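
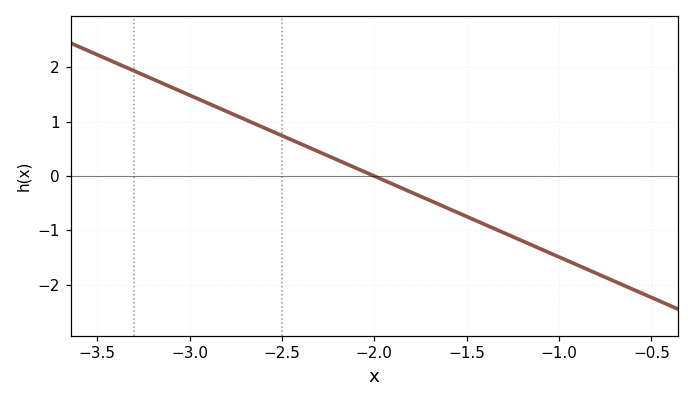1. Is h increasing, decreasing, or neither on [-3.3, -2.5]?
decreasing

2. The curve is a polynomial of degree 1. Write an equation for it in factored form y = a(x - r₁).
y = -1.49(x + 2)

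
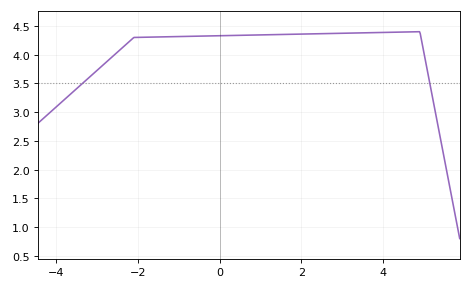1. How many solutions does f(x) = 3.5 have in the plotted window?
2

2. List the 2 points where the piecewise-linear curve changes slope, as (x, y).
(-2.1, 4.3); (4.9, 4.4)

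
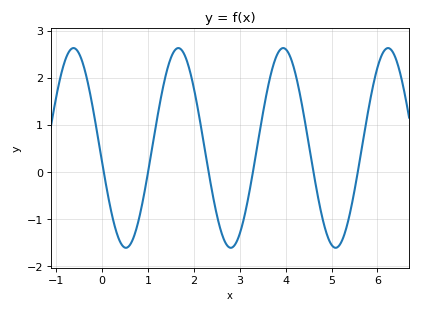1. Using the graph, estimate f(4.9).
-1.3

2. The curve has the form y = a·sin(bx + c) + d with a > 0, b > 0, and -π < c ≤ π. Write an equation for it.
y = 2.12sin(2.8x - 3) + 0.51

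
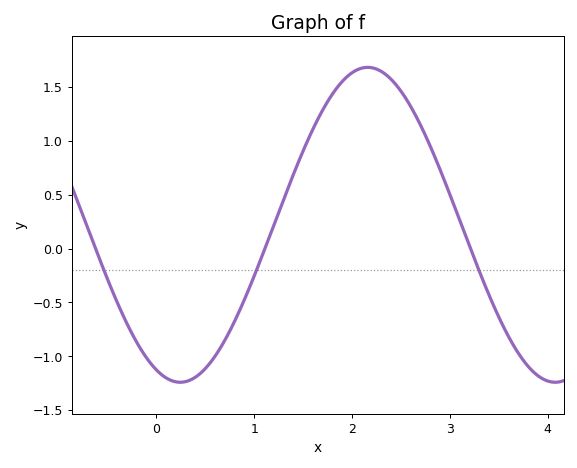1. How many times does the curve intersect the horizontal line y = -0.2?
3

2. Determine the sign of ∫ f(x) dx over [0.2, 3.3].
positive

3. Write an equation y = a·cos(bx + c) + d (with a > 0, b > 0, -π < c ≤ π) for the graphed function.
y = 1.46cos(1.6x + 2.7) + 0.22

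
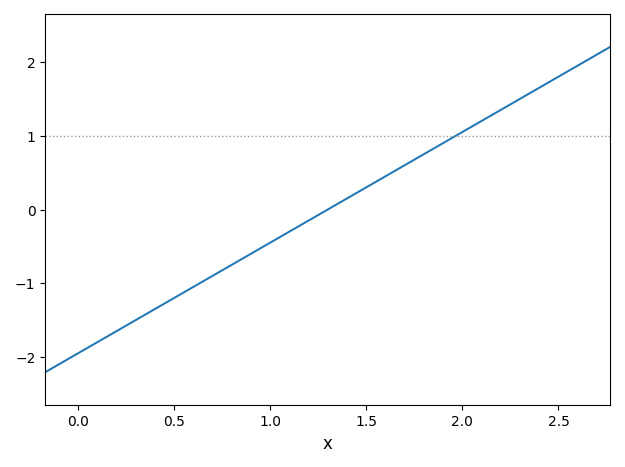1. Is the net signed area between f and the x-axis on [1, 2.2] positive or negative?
positive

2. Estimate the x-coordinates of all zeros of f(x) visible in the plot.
1.3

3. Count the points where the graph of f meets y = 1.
1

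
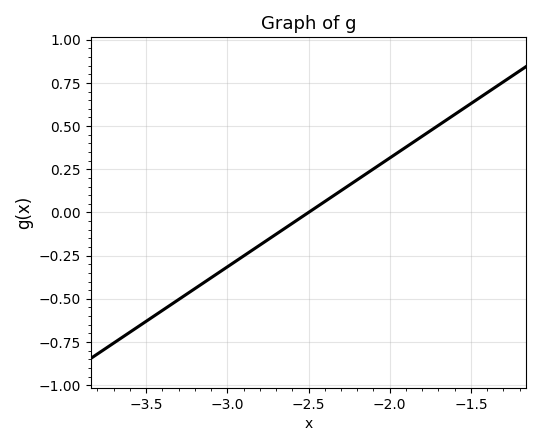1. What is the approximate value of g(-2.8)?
-0.18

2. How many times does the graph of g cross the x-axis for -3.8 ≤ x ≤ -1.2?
1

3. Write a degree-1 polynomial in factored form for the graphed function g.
y = 0.63(x + 2.5)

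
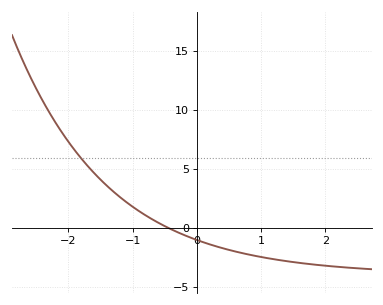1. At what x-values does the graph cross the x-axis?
-0.443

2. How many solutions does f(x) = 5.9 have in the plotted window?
1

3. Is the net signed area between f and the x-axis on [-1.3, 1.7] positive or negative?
negative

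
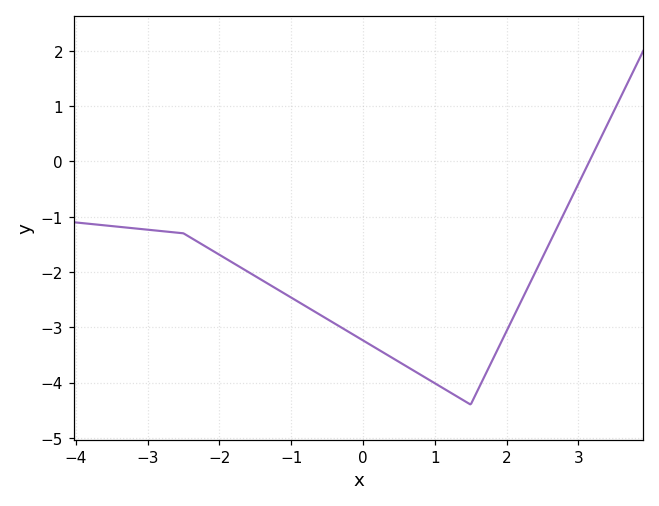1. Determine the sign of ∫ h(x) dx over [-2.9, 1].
negative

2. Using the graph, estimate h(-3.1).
-1.2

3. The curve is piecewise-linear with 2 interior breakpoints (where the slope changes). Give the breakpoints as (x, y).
(-2.5, -1.3); (1.5, -4.4)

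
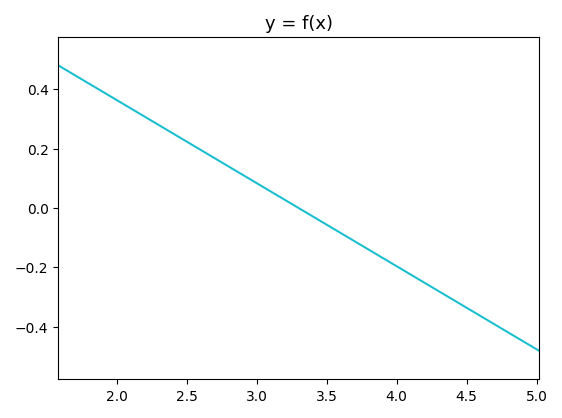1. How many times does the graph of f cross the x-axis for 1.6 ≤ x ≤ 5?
1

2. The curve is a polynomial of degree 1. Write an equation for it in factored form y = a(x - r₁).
y = -0.28(x - 3.3)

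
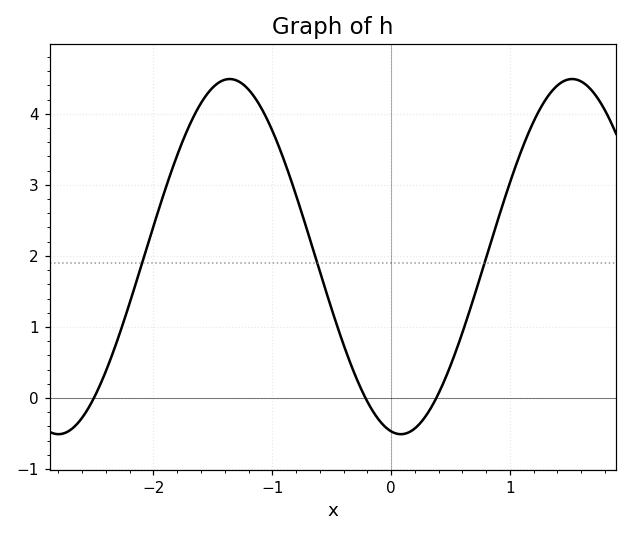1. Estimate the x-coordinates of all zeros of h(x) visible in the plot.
-2.5, -0.2, 0.4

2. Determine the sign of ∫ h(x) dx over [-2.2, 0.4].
positive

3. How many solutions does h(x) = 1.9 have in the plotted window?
3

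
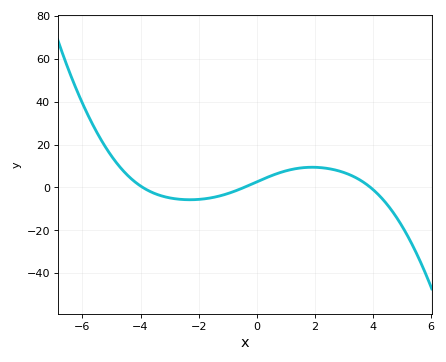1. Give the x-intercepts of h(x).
-3.92, -0.437, 3.92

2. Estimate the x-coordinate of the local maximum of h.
1.91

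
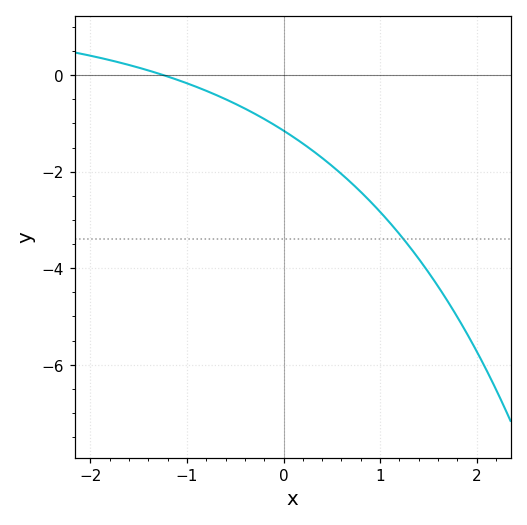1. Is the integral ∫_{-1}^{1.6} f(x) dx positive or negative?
negative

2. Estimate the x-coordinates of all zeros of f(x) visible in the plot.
-1.2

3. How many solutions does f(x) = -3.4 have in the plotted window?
1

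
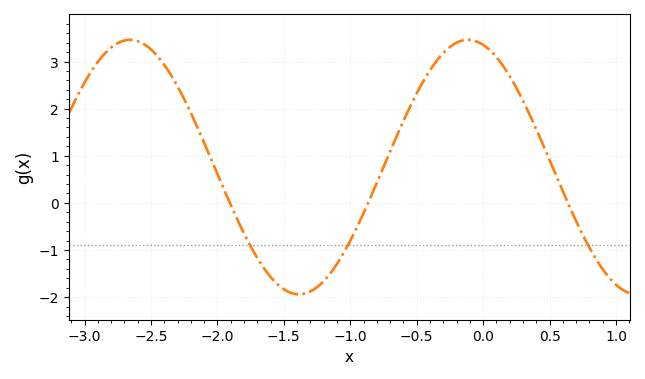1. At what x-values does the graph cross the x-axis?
-1.91, -0.865, 0.637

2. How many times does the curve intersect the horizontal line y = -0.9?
3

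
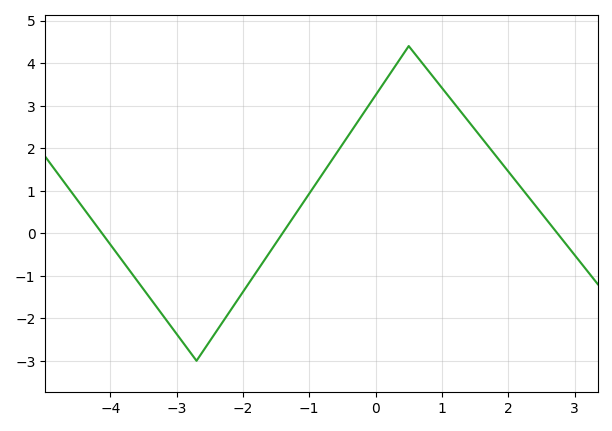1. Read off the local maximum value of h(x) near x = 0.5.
4.4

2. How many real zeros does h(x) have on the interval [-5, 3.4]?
3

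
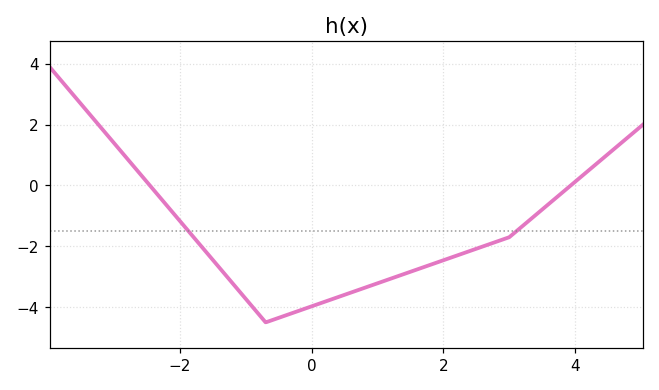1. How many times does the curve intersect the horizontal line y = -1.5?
2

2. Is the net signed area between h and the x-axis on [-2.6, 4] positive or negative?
negative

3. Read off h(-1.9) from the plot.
-1.4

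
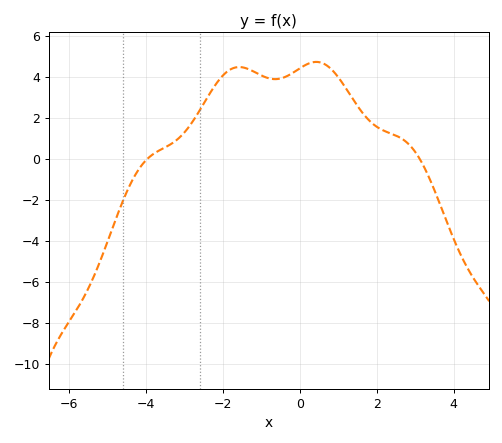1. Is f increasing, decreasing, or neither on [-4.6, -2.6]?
increasing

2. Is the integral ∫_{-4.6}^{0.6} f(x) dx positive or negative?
positive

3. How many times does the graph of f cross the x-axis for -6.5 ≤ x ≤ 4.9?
2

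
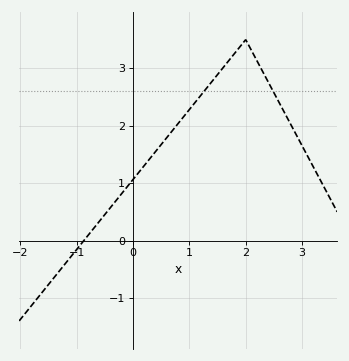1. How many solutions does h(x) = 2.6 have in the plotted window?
2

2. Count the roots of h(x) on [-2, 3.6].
1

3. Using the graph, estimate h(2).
3.5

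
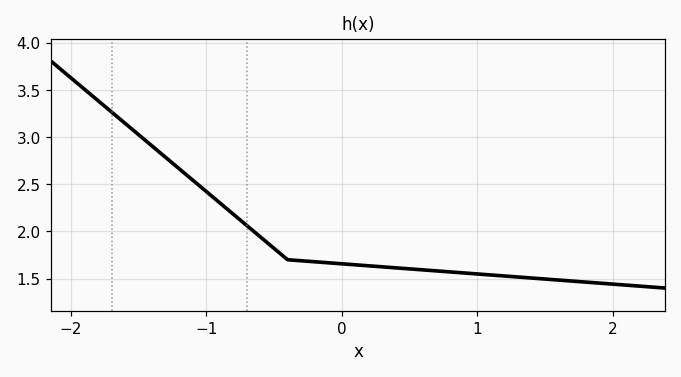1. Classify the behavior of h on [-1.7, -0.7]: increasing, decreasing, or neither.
decreasing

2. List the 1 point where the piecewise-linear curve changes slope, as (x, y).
(-0.4, 1.7)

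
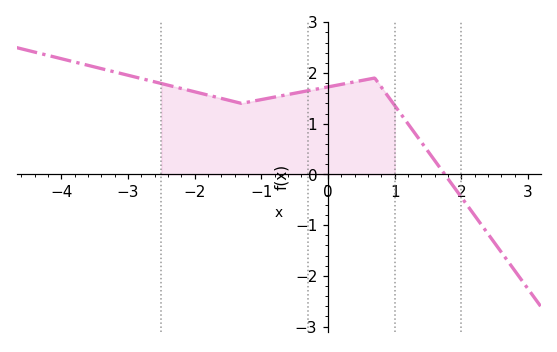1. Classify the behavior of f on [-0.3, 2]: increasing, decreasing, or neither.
neither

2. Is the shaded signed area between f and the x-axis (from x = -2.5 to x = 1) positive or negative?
positive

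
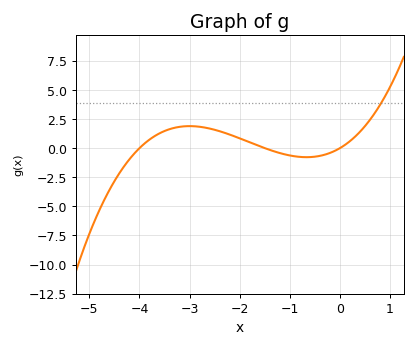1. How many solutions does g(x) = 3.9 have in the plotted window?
1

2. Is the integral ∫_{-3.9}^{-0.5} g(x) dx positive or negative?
positive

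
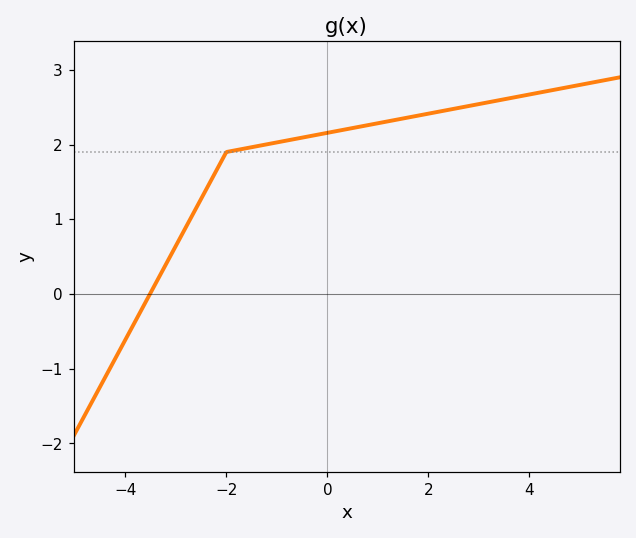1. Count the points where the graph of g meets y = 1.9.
1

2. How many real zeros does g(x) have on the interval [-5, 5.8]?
1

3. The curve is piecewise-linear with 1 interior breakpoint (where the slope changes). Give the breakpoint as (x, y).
(-2, 1.9)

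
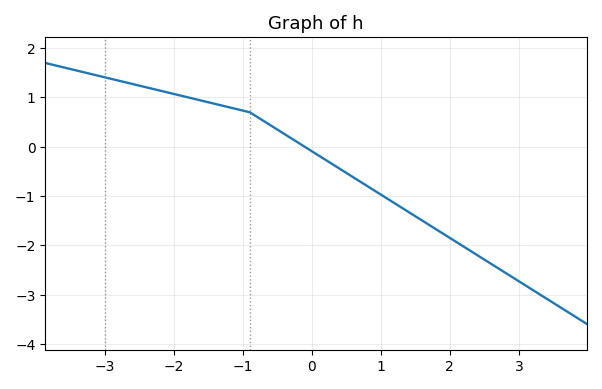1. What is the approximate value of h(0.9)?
-0.883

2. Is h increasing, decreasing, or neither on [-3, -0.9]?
decreasing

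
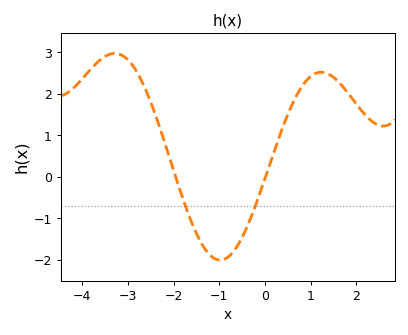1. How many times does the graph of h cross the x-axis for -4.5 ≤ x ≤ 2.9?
2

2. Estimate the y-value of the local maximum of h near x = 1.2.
2.52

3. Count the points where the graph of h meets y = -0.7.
2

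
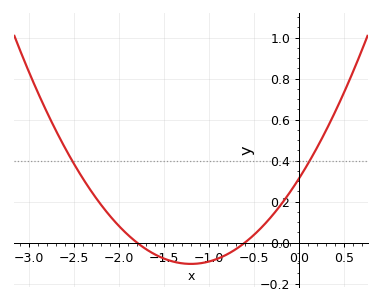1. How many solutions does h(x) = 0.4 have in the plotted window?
2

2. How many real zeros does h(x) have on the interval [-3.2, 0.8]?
2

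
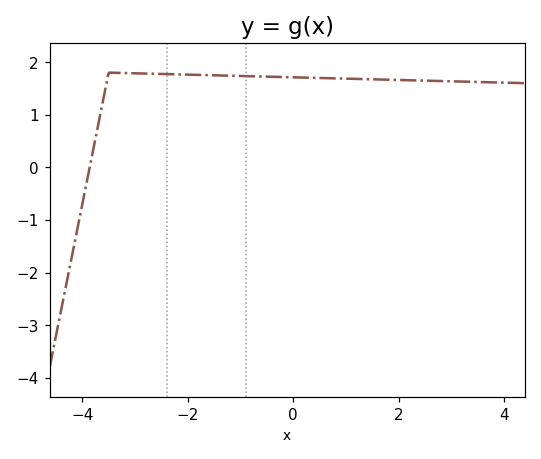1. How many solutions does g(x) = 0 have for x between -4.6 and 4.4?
1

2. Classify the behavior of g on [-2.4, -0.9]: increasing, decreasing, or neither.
decreasing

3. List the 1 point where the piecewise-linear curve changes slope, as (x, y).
(-3.5, 1.8)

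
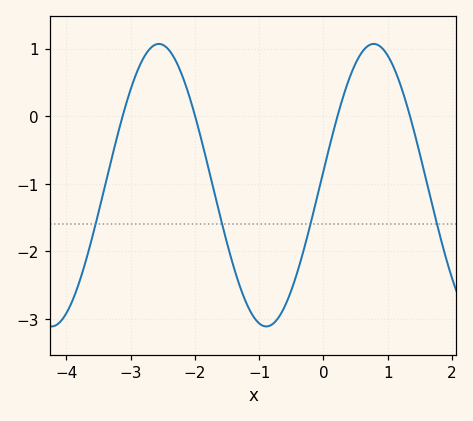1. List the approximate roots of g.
-3.12, -2, 0.218, 1.35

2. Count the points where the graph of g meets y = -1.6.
4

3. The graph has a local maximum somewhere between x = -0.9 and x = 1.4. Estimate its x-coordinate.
0.783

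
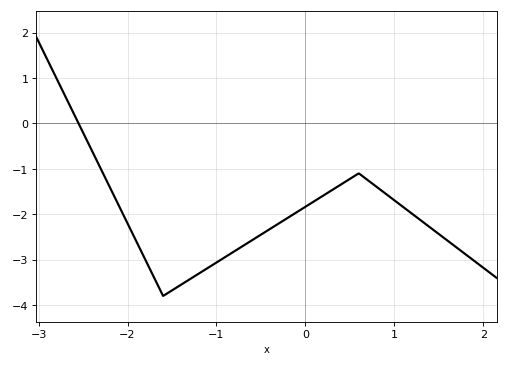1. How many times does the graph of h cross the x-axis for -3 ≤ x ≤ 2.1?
1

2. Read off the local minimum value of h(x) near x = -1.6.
-3.8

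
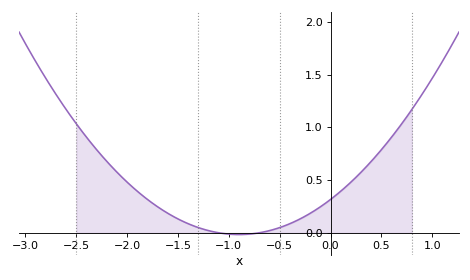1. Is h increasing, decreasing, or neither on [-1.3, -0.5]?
neither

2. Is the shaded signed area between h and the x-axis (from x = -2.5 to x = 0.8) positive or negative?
positive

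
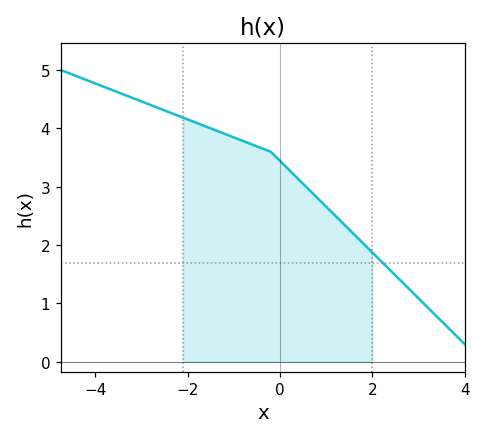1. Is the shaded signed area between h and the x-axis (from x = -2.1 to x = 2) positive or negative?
positive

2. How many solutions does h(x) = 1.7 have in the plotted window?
1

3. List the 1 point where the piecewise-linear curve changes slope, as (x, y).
(-0.2, 3.6)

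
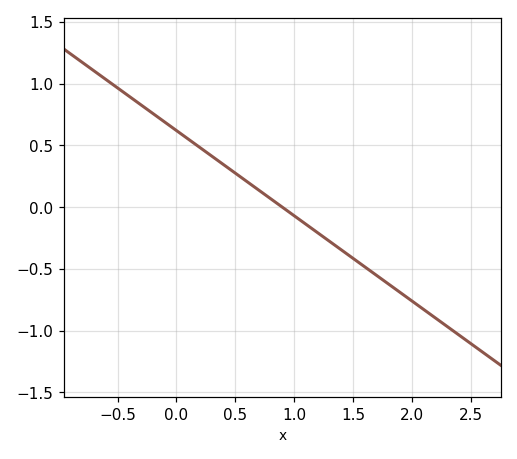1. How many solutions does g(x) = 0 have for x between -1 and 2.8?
1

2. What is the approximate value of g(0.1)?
0.55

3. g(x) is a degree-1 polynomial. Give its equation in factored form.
y = -0.69(x - 0.9)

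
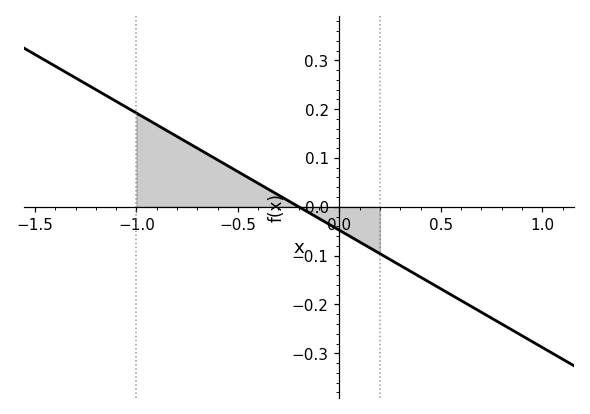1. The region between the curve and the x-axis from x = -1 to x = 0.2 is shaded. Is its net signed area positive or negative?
positive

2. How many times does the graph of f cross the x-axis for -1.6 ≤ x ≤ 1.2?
1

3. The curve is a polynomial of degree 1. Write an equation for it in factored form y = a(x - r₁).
y = -0.24(x + 0.2)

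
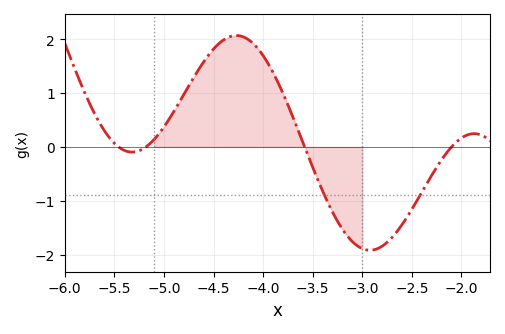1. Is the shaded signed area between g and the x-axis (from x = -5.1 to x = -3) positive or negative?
positive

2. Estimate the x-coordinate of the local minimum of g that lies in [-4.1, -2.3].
-2.9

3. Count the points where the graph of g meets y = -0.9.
2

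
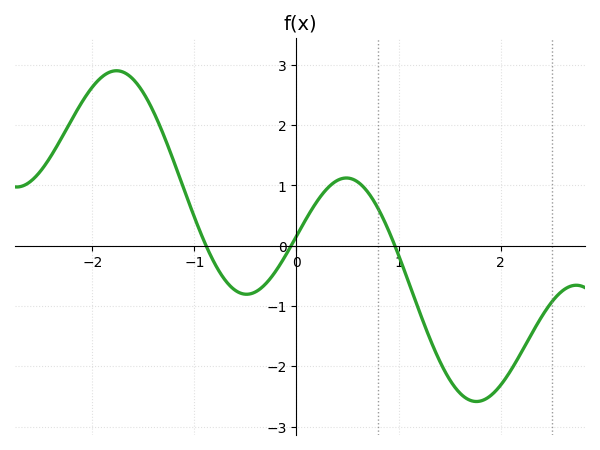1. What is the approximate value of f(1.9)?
-2.49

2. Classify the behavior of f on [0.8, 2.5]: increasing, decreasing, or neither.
neither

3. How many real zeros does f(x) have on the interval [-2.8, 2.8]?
3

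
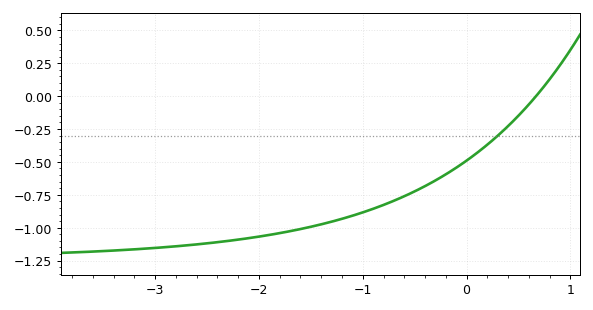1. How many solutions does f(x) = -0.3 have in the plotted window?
1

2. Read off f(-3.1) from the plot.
-1.16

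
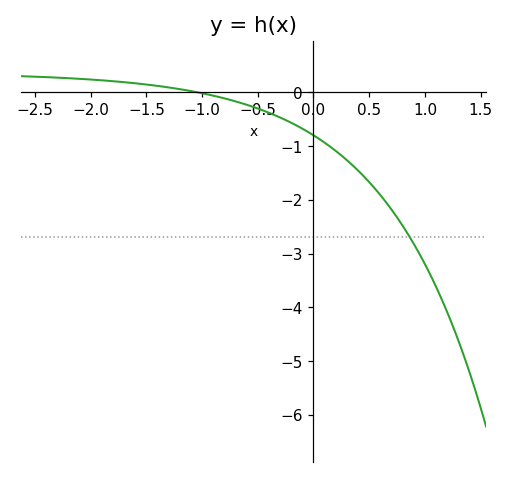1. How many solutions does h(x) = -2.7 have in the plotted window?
1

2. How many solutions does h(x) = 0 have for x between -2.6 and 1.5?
1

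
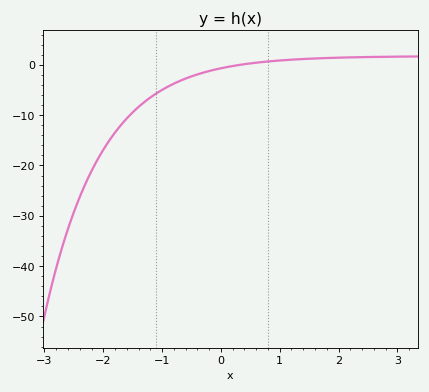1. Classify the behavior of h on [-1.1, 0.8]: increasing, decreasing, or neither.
increasing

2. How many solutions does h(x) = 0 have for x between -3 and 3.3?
1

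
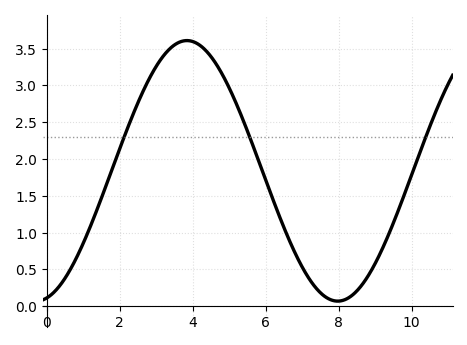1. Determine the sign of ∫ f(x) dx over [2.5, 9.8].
positive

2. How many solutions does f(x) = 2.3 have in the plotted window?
3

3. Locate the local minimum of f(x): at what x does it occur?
8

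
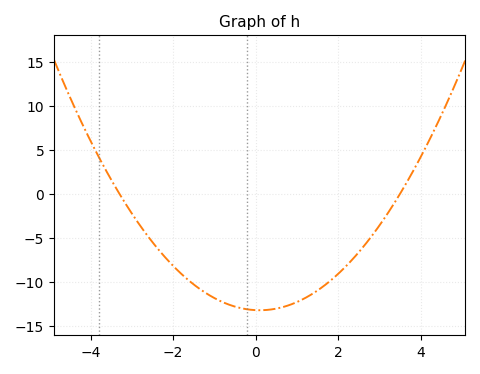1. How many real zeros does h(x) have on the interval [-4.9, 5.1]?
2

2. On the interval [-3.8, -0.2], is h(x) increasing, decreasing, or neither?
decreasing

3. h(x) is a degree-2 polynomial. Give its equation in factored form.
y = 1.14(x + 3.3)(x - 3.5)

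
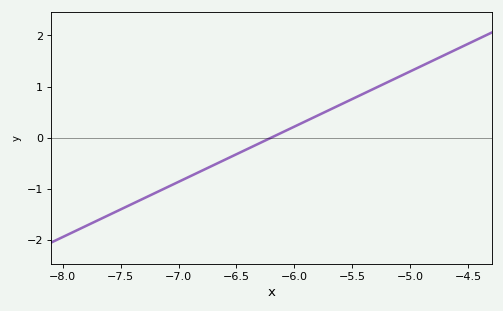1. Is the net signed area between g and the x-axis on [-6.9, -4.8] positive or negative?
positive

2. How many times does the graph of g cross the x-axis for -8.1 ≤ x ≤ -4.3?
1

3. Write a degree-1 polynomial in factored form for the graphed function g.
y = 1.08(x + 6.2)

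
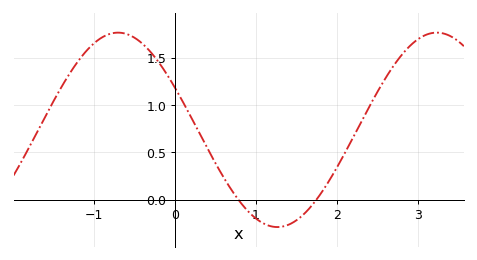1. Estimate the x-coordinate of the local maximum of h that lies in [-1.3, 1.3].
-0.701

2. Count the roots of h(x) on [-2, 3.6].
2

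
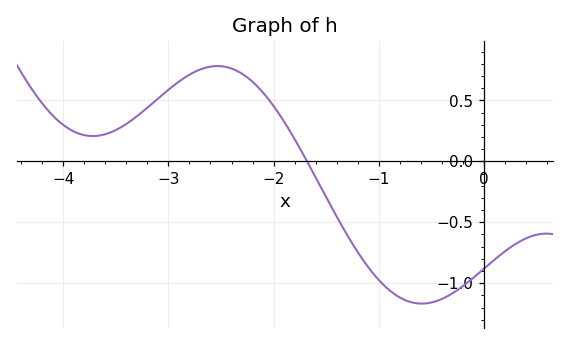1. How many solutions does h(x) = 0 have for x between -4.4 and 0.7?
1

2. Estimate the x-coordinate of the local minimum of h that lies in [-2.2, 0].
-0.593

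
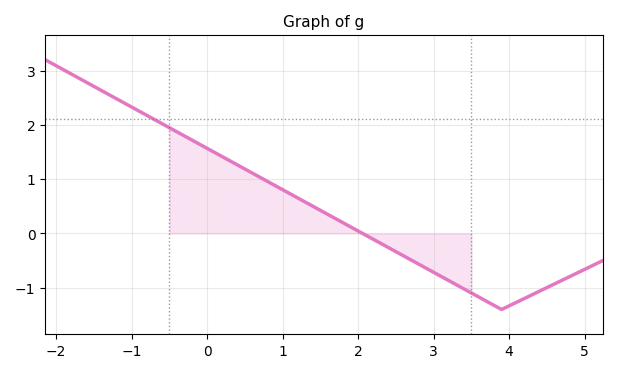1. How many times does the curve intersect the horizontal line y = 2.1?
1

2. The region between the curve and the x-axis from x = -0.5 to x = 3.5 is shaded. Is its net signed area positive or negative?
positive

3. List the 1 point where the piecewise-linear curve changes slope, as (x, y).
(3.9, -1.4)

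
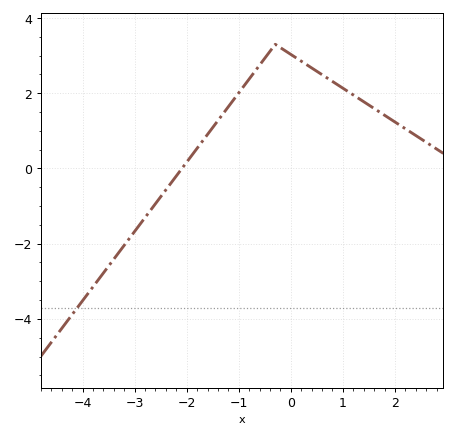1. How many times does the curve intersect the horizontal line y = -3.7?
1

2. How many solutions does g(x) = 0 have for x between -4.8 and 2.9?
1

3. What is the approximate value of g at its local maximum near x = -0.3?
3.3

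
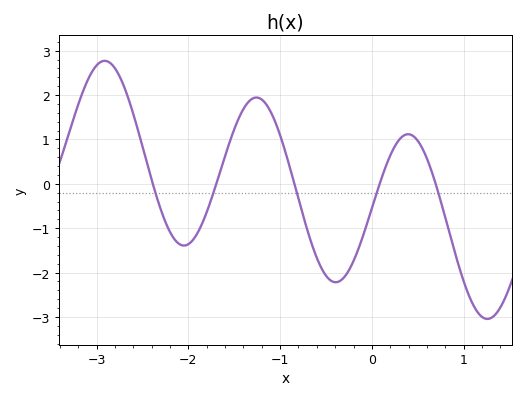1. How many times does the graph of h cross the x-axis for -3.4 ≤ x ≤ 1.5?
5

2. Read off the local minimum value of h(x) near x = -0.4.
-2.2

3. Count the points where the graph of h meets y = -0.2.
5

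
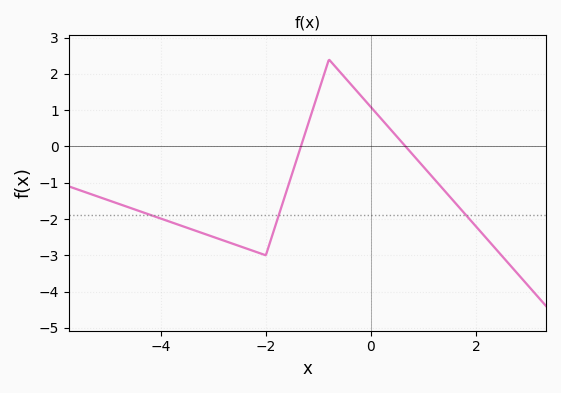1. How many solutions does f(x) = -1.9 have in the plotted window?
3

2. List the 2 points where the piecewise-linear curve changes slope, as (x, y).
(-2, -3); (-0.8, 2.4)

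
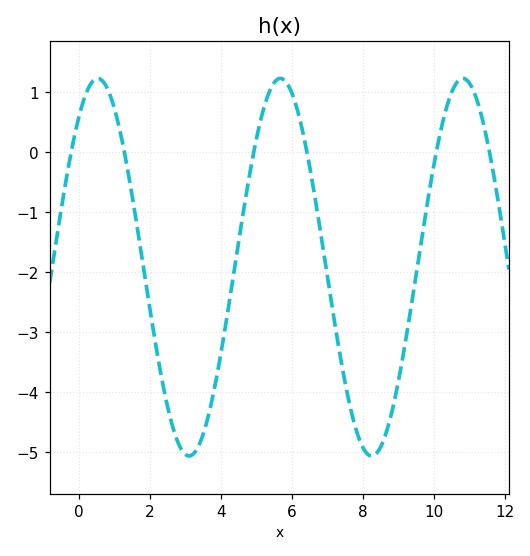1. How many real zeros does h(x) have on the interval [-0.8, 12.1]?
6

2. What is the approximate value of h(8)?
-4.9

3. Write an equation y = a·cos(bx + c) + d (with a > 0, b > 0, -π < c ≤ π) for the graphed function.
y = 3.15cos(1.2x - 0.64) - 1.92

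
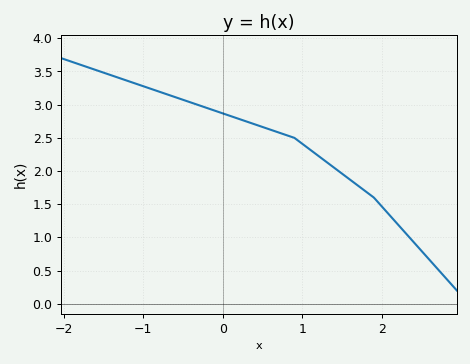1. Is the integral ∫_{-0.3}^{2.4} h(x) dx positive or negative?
positive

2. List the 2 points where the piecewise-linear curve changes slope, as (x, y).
(0.9, 2.5); (1.9, 1.6)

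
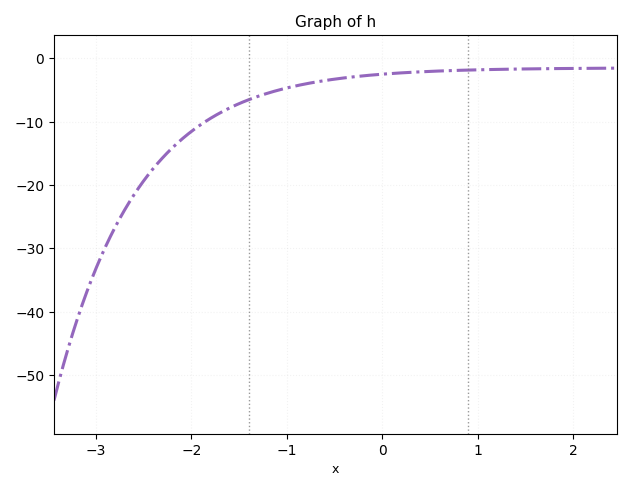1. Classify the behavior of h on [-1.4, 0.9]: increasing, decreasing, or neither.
increasing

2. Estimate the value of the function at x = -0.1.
-3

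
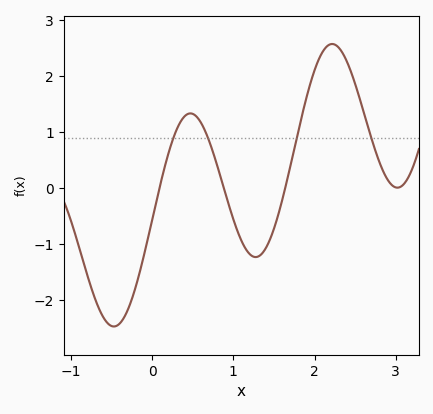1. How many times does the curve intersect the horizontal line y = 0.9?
4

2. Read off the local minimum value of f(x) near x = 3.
0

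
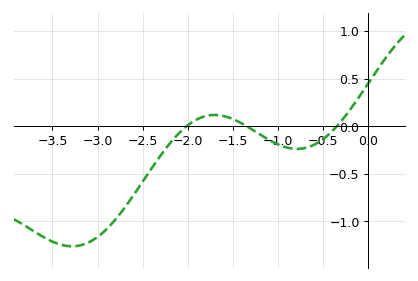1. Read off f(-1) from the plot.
-0.192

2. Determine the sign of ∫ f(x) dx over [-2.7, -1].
negative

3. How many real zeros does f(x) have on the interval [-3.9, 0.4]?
3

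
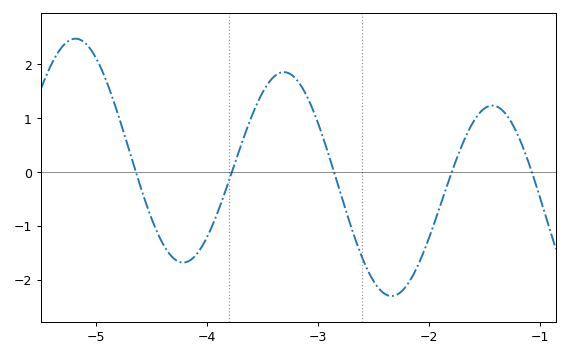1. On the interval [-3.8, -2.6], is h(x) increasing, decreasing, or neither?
neither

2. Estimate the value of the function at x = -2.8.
-0.371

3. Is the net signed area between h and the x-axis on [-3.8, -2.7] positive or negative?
positive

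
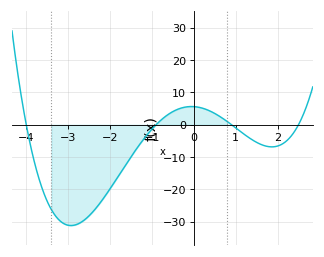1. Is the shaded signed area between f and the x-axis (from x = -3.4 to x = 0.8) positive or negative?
negative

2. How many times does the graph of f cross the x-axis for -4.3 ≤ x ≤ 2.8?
4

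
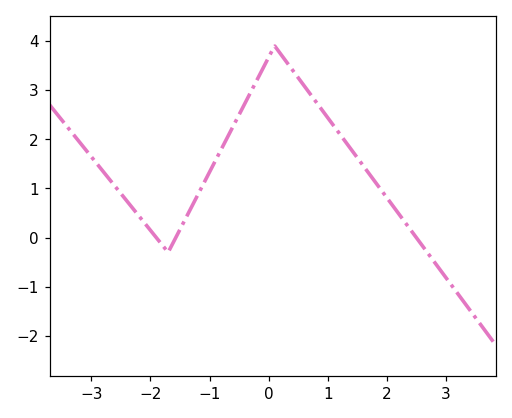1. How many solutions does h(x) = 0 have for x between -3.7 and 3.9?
3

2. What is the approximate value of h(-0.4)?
2.73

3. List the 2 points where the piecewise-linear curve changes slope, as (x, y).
(-1.7, -0.3); (0.1, 3.9)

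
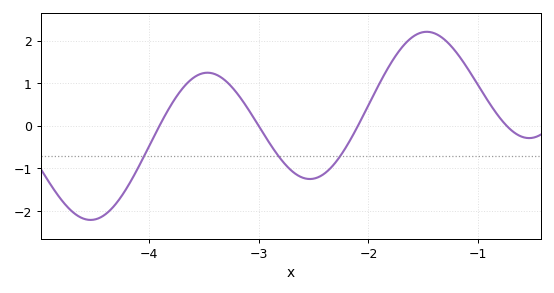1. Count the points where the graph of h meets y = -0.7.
3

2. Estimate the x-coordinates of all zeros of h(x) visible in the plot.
-3.91, -3, -2.1, -0.738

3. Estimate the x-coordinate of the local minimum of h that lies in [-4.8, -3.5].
-4.53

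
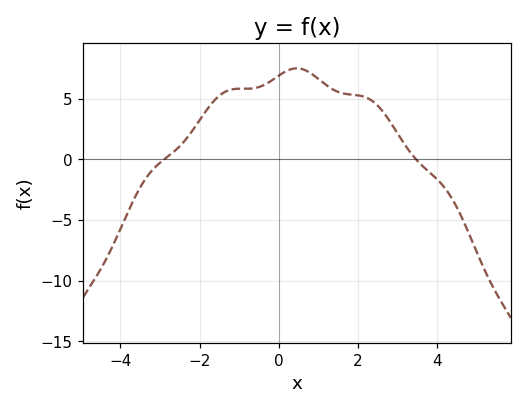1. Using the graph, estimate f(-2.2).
2.28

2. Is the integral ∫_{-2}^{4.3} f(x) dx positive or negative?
positive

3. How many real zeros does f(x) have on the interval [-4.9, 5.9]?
2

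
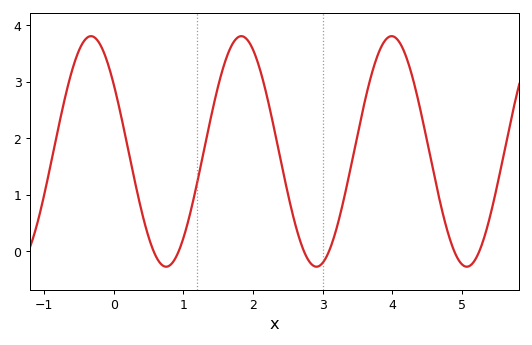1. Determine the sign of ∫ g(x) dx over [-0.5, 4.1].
positive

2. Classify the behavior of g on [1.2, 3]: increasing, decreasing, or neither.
neither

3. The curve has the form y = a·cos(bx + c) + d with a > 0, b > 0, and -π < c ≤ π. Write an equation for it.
y = 2.04cos(2.91x + 0.95) + 1.77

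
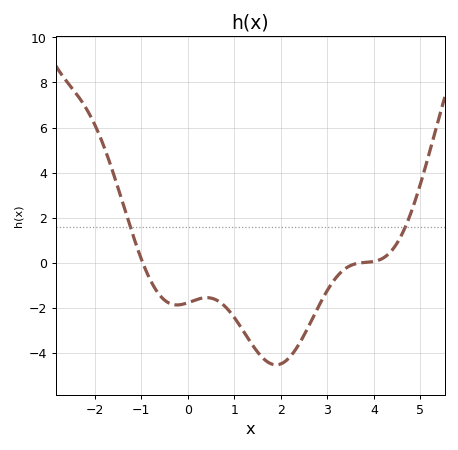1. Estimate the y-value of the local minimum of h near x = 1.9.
-4.53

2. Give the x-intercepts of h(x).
-0.966, 3.73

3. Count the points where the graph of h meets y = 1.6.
2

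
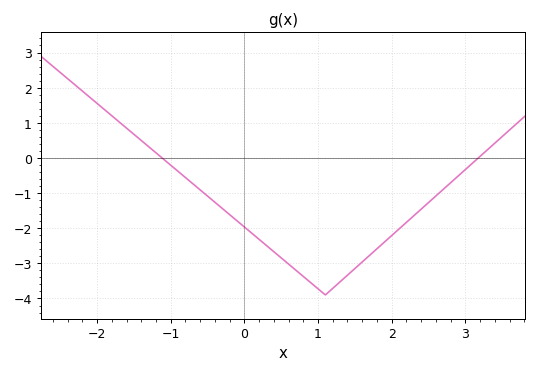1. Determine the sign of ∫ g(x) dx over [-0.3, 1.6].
negative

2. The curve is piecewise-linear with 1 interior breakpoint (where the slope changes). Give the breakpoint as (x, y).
(1.1, -3.9)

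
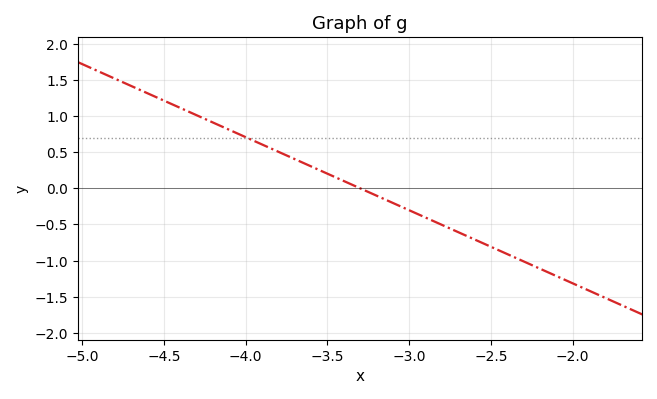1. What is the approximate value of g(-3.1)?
-0.2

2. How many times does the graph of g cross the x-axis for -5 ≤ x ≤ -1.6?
1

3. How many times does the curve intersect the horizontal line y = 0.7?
1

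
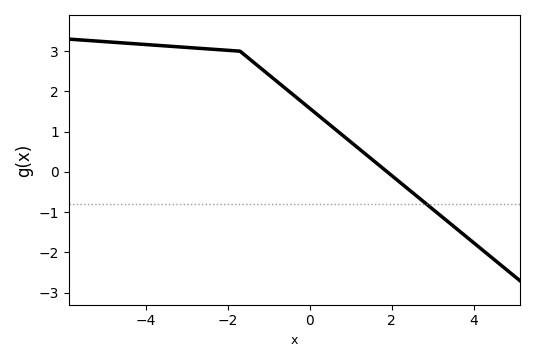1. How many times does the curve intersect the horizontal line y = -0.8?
1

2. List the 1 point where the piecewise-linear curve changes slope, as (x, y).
(-1.7, 3)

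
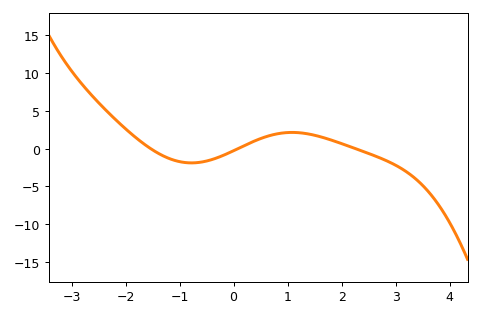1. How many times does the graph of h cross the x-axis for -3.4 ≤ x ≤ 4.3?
3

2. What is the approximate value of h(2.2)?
0.139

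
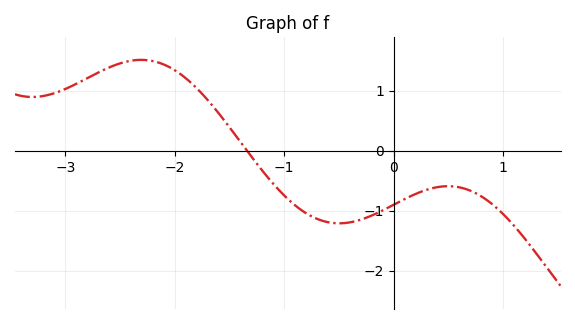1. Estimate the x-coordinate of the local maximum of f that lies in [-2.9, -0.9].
-2.3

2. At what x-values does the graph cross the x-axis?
-1.3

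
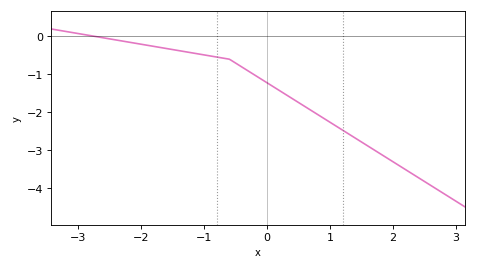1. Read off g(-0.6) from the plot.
-0.6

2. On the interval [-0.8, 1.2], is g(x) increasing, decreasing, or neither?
decreasing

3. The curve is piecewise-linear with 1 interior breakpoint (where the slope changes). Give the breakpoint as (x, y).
(-0.6, -0.6)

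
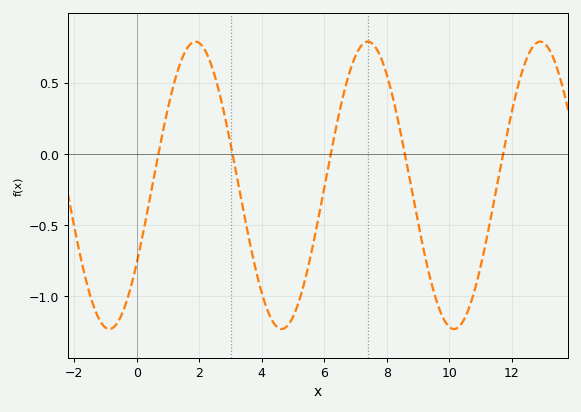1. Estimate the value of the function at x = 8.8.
-0.257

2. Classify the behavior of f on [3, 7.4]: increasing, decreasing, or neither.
neither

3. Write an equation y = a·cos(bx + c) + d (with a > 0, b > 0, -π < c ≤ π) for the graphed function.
y = 1.01cos(1.14x - 2.14) - 0.22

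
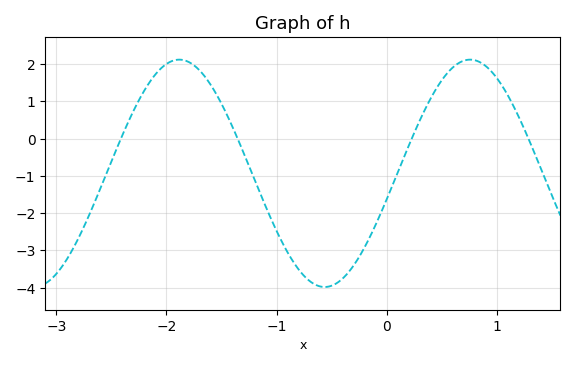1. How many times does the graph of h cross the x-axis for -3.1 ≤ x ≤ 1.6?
4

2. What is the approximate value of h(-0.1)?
-2.3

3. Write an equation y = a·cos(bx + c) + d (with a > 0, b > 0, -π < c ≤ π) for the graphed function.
y = 3.05cos(2.4x - 1.8) - 0.93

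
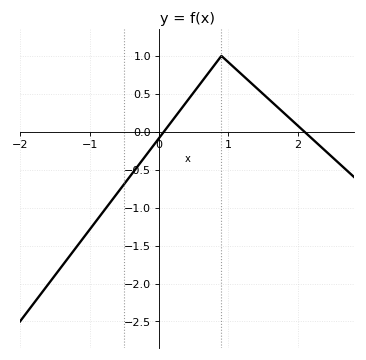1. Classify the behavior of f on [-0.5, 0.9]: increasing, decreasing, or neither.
increasing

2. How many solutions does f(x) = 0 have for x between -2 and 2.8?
2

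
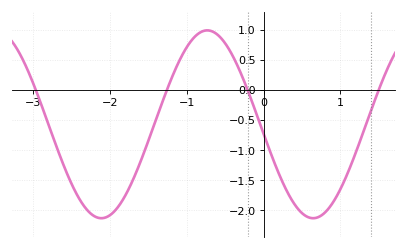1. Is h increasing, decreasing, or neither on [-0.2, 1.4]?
neither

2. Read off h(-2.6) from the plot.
-1.26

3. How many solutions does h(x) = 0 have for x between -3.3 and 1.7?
4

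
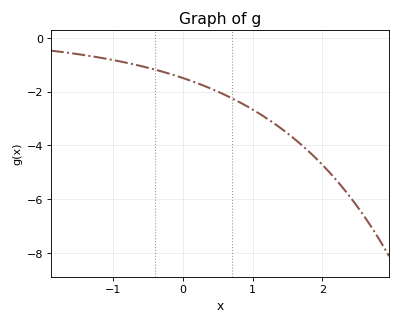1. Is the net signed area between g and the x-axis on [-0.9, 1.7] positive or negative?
negative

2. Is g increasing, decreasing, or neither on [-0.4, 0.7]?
decreasing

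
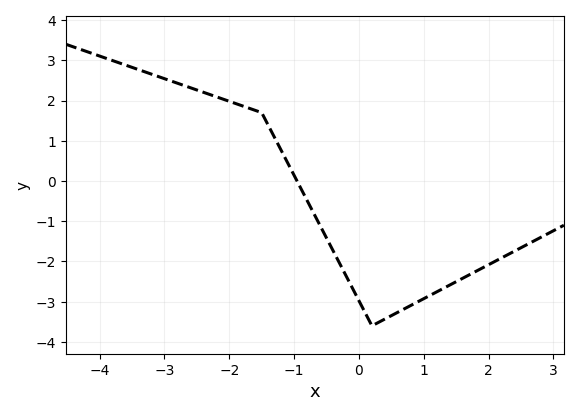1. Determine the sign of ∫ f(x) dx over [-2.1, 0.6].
negative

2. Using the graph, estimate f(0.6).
-3.26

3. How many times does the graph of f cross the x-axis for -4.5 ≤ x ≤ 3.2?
1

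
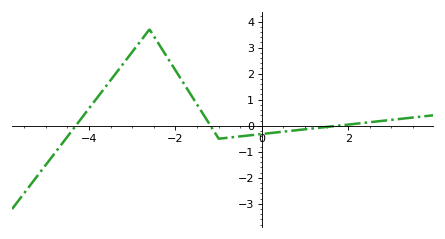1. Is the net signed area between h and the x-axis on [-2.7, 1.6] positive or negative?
positive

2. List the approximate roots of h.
-4.4, -1.2, 1.8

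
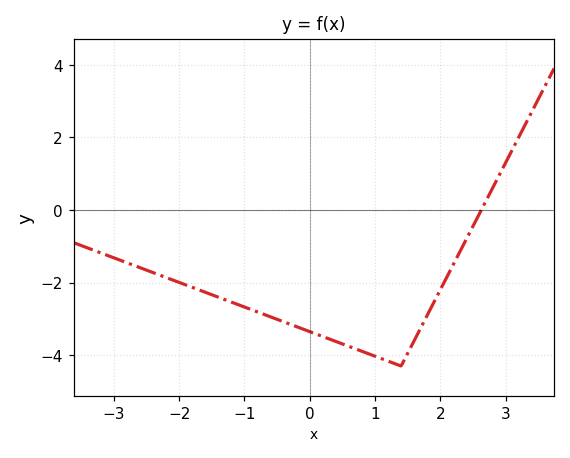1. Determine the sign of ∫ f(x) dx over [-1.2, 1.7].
negative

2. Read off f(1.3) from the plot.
-4.2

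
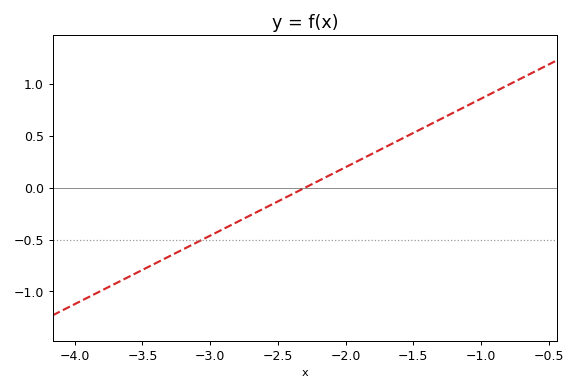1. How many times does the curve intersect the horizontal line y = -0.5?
1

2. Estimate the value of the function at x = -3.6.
-0.85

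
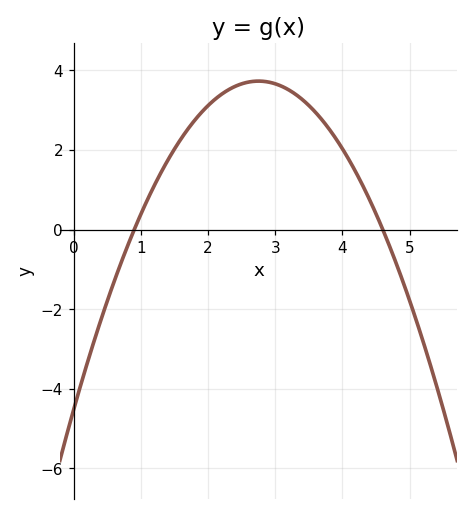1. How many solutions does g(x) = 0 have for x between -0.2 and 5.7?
2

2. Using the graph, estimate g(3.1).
3.6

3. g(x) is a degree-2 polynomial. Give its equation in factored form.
y = -1.09(x - 0.9)(x - 4.6)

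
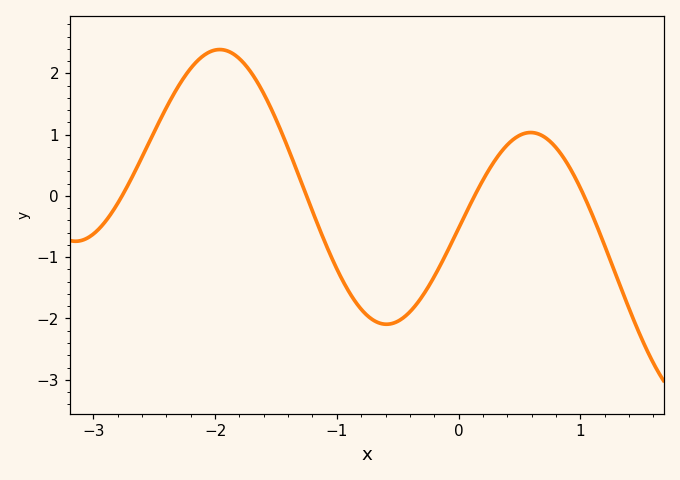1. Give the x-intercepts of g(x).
-2.8, -1.2, 0.1, 1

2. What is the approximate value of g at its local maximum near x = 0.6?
1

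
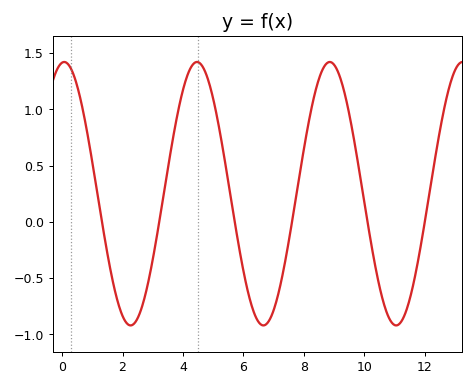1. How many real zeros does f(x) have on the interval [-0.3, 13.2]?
6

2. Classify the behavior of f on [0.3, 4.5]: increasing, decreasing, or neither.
neither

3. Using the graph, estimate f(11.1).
-0.917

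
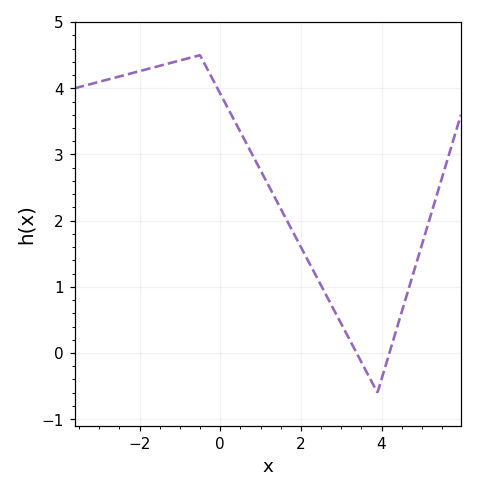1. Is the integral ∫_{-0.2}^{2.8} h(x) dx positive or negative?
positive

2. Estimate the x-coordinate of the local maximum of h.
-0.5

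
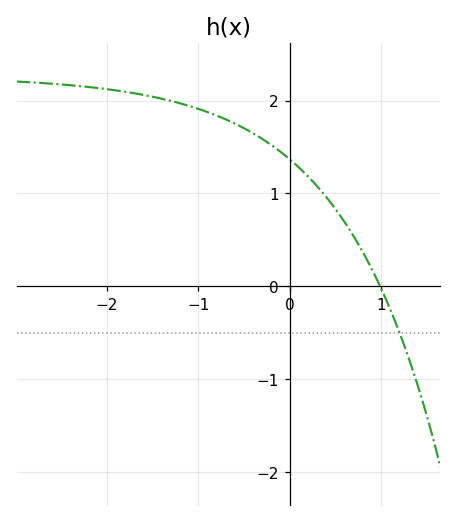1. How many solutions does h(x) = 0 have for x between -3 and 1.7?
1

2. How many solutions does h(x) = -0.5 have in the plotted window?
1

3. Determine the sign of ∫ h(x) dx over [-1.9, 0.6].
positive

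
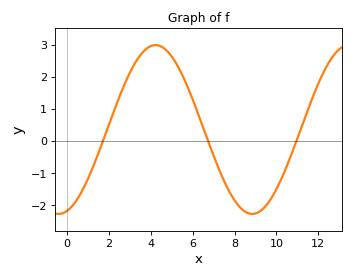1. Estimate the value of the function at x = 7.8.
-1.6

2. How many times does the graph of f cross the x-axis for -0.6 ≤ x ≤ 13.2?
3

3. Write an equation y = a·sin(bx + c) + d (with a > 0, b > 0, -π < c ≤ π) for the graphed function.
y = 2.63sin(0.68x - 1.3) + 0.36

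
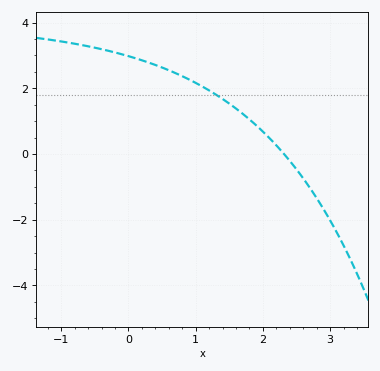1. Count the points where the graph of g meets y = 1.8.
1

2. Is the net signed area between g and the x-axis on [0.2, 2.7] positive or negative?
positive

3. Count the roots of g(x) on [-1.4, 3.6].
1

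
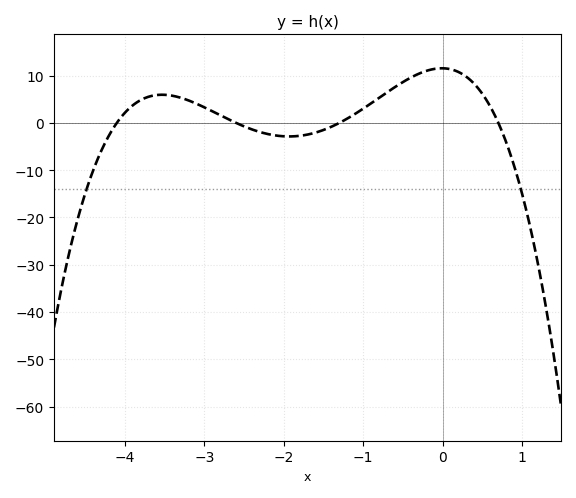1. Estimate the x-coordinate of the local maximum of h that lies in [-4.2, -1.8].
-3.5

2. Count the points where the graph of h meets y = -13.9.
2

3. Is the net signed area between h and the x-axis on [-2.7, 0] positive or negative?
positive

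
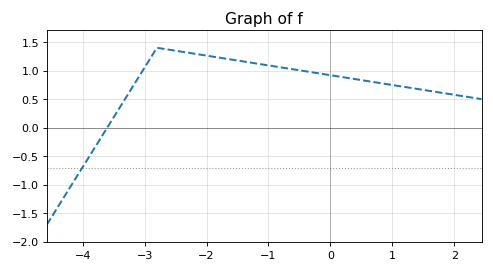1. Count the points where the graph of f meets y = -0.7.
1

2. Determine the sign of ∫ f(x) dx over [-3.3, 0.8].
positive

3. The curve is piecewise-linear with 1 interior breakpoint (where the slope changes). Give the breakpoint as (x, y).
(-2.8, 1.4)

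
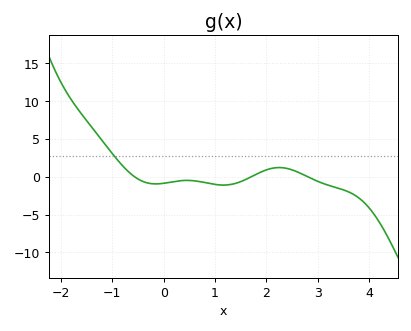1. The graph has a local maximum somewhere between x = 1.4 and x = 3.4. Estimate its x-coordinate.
2.25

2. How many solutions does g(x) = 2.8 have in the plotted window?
1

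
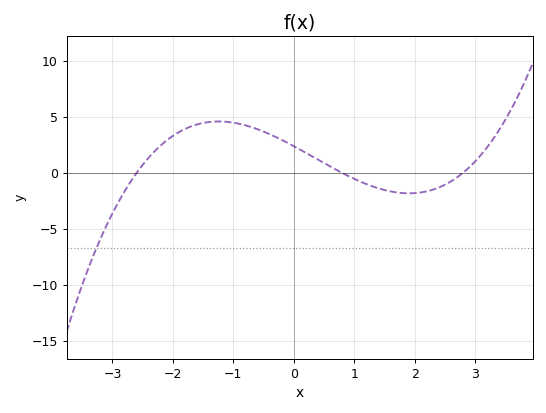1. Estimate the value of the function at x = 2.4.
-1.31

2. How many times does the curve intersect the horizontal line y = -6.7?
1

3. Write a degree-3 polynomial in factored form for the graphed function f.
y = 0.41(x + 2.6)(x - 0.8)(x - 2.8)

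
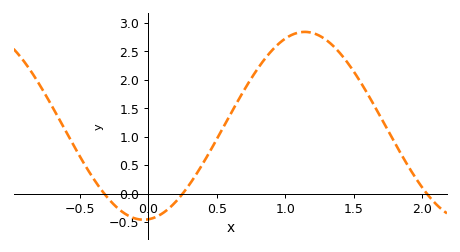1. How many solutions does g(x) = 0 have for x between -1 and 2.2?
3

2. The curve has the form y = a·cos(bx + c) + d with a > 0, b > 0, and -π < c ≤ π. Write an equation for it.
y = 1.65cos(2.7x - 3.1) + 1.19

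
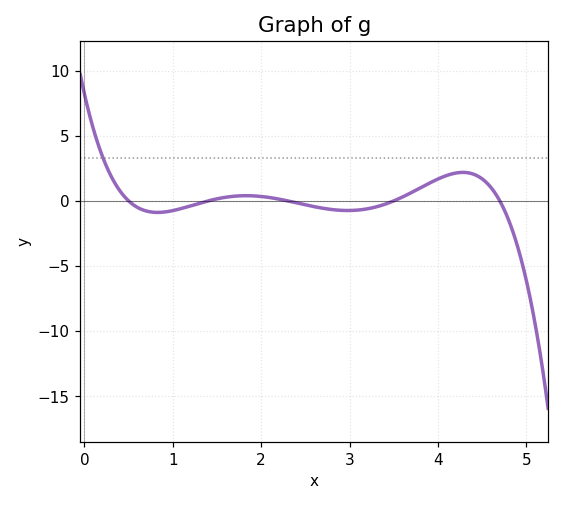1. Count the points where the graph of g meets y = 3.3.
1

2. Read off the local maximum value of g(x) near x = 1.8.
0.399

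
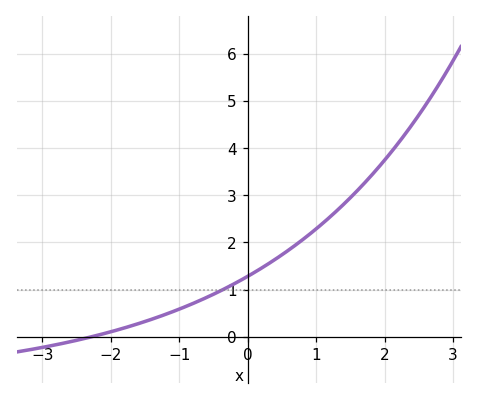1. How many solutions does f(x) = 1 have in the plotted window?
1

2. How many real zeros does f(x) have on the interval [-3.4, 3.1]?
1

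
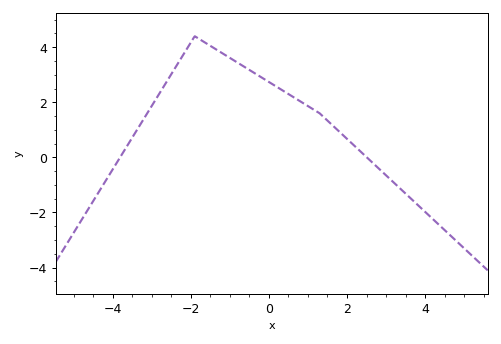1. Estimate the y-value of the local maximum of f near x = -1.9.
4.4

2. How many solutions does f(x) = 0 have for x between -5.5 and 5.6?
2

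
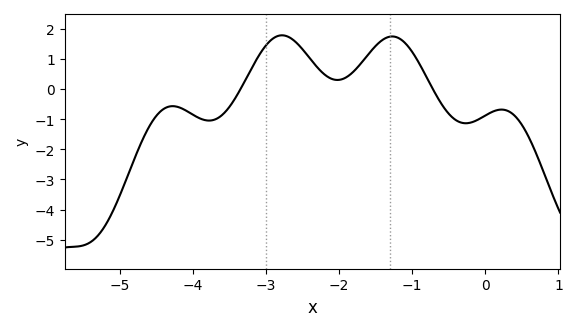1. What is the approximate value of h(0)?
-0.9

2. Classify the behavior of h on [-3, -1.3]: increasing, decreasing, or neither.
neither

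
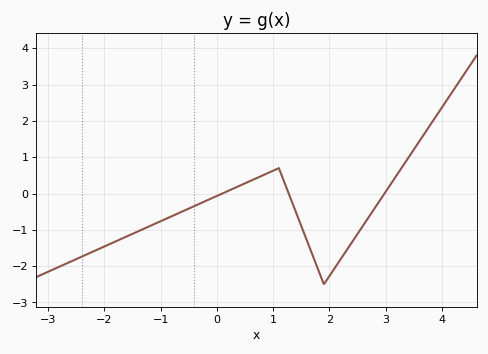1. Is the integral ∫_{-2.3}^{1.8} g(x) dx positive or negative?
negative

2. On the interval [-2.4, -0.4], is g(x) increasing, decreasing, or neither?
increasing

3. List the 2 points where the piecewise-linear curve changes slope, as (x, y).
(1.1, 0.7); (1.9, -2.5)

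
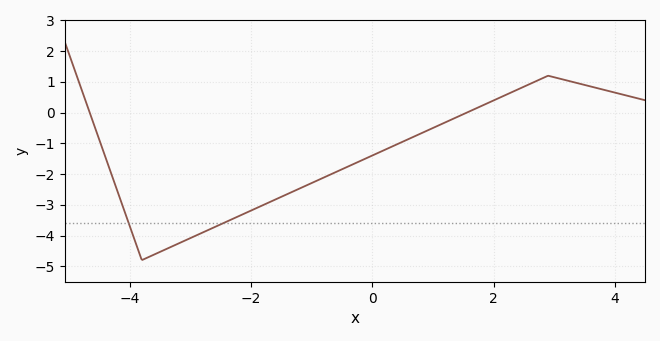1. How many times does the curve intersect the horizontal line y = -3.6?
2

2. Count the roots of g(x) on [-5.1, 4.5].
2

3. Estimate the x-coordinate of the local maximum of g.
3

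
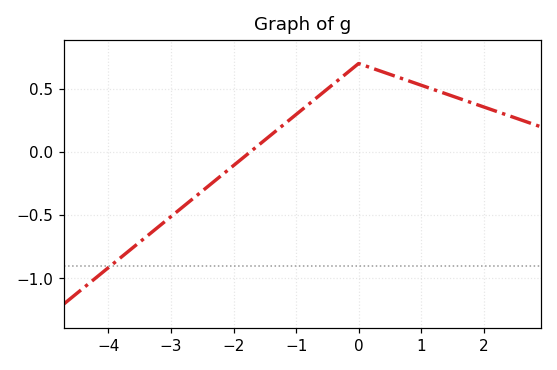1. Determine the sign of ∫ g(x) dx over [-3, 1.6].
positive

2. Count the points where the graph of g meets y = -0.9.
1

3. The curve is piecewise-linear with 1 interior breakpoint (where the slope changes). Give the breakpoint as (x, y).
(0, 0.7)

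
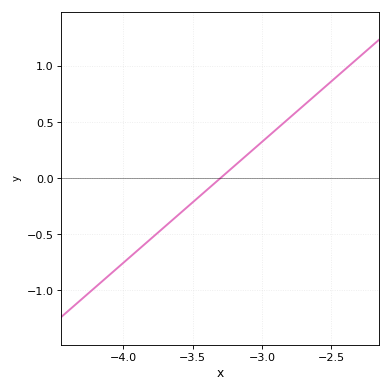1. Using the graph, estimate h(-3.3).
0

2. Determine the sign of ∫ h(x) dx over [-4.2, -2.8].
negative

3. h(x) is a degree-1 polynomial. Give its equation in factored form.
y = 1.08(x + 3.3)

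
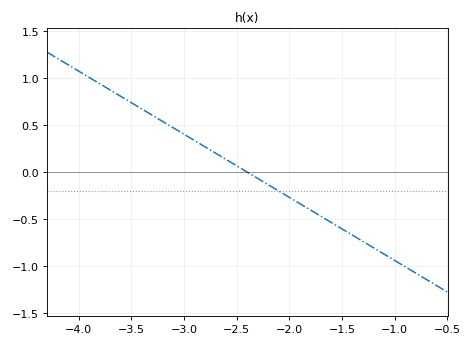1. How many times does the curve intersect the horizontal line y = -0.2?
1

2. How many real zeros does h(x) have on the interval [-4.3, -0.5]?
1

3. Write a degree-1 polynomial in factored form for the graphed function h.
y = -0.67(x + 2.4)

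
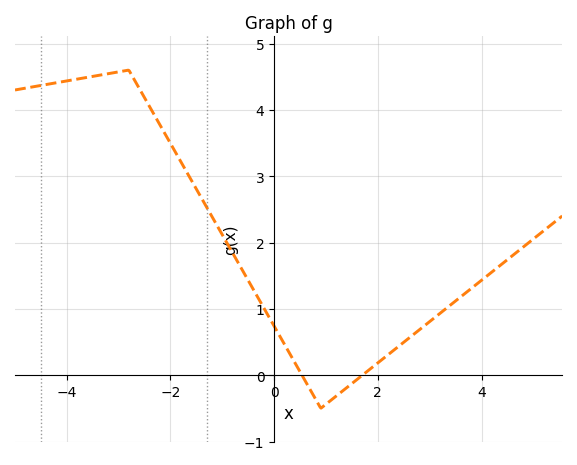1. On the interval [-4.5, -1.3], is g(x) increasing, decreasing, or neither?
neither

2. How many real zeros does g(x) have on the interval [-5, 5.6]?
2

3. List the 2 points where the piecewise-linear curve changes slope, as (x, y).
(-2.8, 4.6); (0.9, -0.5)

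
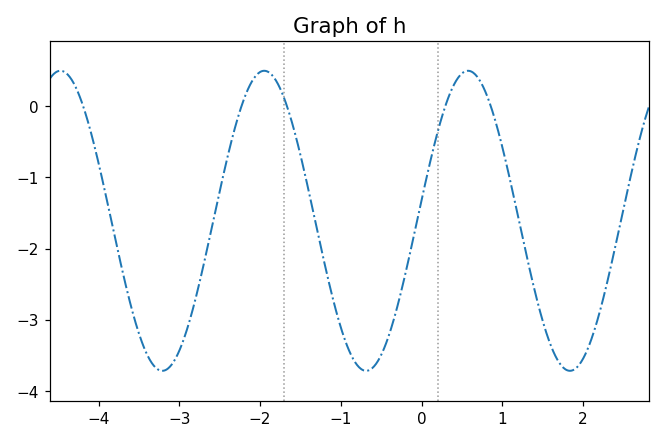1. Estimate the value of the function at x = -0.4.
-3.2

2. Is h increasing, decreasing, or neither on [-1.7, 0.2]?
neither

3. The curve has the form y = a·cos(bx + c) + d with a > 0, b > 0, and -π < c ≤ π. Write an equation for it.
y = 2.11cos(2.5x - 1.4) - 1.61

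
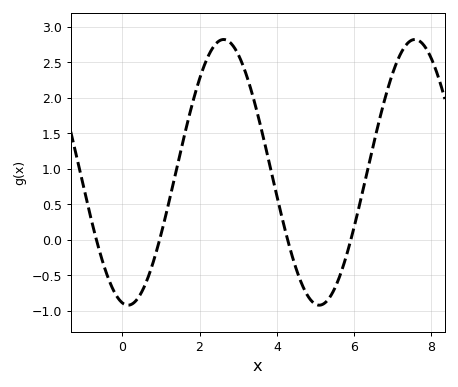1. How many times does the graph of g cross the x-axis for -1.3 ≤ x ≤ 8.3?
4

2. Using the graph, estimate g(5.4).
-0.8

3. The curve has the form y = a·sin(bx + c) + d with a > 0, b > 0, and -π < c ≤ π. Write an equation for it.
y = 1.87sin(1.3x - 1.8) + 0.95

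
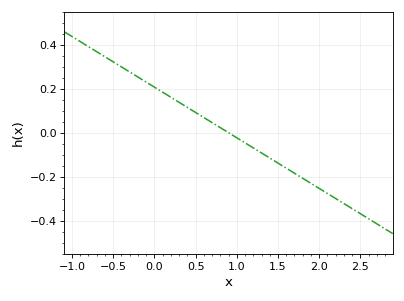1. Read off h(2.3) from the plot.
-0.322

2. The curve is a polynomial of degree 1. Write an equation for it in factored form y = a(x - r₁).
y = -0.23(x - 0.9)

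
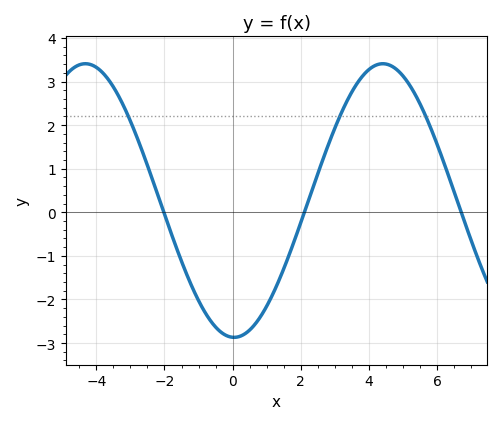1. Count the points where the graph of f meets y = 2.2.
3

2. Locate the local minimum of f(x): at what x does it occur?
0.045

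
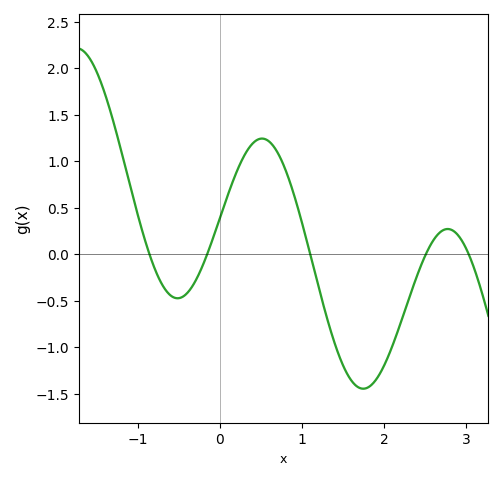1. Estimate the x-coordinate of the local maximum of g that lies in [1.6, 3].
2.77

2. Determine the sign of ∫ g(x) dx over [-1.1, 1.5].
positive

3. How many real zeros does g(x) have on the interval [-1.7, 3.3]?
5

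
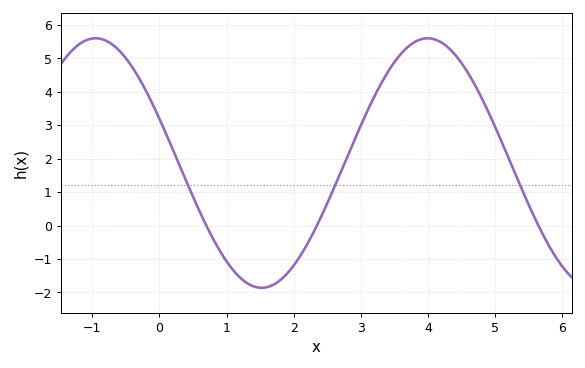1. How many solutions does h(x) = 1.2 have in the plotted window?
3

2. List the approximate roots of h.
0.6, 2.4, 5.6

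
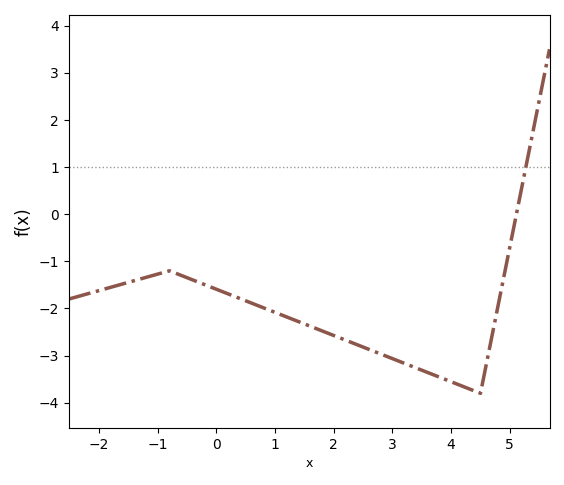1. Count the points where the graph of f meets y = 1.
1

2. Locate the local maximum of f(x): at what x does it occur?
-0.8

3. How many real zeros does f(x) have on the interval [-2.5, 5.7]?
1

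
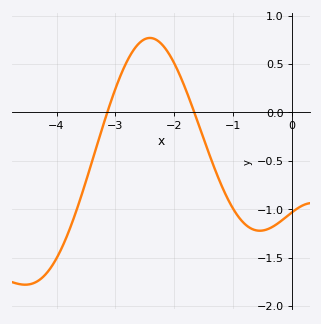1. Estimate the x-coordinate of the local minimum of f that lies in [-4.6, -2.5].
-4.5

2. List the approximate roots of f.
-3.1, -1.7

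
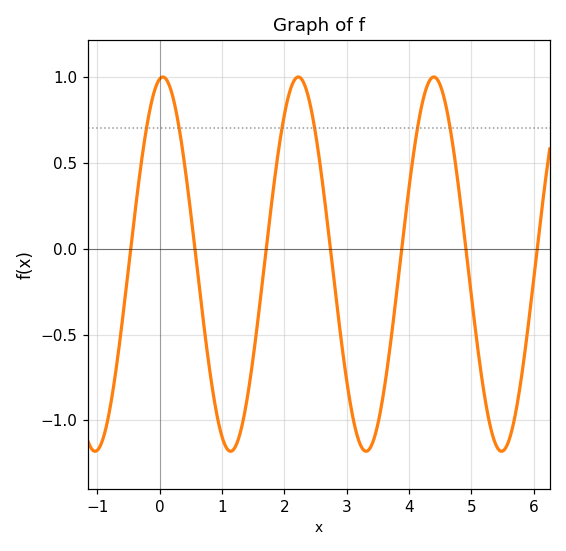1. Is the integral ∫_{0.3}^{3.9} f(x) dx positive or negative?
negative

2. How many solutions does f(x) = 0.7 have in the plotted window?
6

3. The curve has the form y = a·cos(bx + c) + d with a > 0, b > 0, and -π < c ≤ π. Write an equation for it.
y = 1.09cos(2.89x - 0.14) - 0.09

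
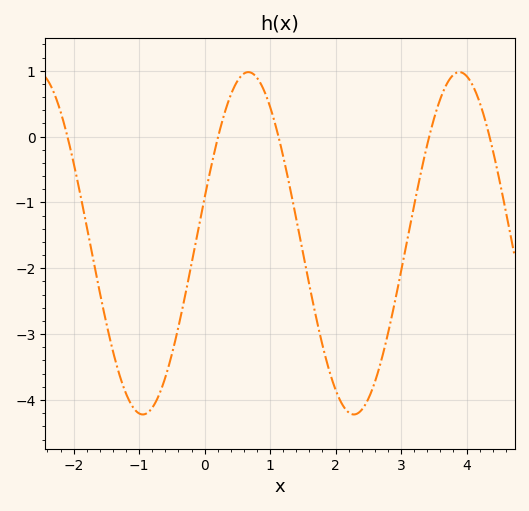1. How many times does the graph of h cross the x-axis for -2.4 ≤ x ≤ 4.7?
5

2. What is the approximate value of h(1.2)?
-0.3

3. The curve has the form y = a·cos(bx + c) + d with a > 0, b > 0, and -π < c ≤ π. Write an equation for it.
y = 2.6cos(1.9x - 1.3) - 1.62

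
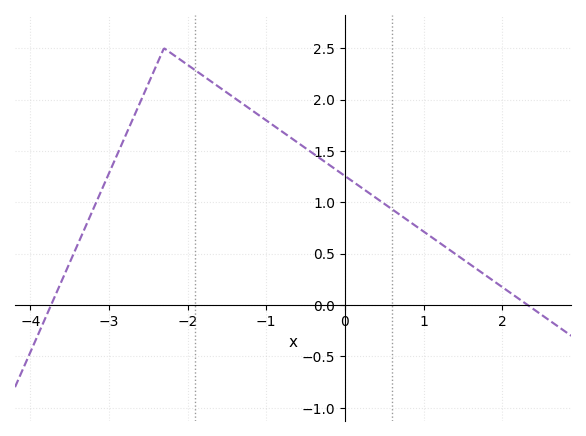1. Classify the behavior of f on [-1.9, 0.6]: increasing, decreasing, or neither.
decreasing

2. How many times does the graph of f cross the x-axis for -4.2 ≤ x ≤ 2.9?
2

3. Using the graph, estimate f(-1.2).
1.9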